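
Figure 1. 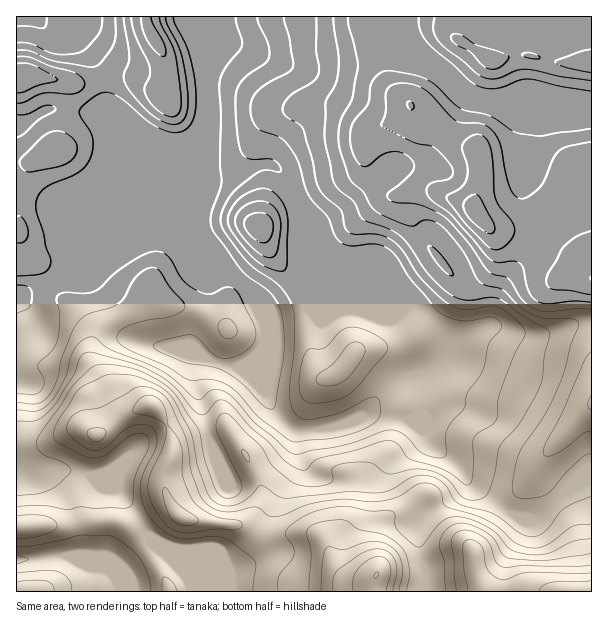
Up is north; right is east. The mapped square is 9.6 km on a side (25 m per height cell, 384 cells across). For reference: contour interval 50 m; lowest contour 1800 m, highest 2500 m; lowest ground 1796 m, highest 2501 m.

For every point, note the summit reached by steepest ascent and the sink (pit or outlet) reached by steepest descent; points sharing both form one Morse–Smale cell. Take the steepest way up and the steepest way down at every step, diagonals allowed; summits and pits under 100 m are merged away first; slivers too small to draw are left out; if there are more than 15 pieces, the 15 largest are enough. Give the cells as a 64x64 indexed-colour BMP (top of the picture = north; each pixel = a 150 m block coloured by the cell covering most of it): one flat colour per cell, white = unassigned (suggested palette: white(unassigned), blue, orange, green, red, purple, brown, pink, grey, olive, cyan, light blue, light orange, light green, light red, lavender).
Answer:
<image width="64" height="64" href="data:image/bmp;base64,Qk12CAAAAAAAAHYAAAAoAAAAQAAAAEAAAAABAAQAAAAAAAAIAAATCwAAEwsAABAAAAAAAAAA////ALR3HwAOf/8ALKAsACgn1gC9Z5QAS1aMAMJ34wB/f38AIr28AM++FwDox64AeLv/AIrfmACWmP8A1bDFAIiIiIiIgRERERERERERERERERERERERVVVVVVVVVVVViIiIiIiBERERERERERERERERERERERFVVVVVVVVVVVWIiIiIiBERERERERERERERERERERERFVVVVVVVVVVVVYiIiIgREREREREREREREREREREREREVVVVVVVVVVVVVERERERERERERERERERERERERERERERVVVVVVVVVVVVURERERERERERERERERERERERERERERFVVVVVVVVVVVVREREREREREREREREREREREREREREREVVVVVVVVVVVVVERERERERERERERERERERERERERERERVVVVVVVVVVVVUREREREREREREREREREREREREREREREVVVVVVSIlVVVRERERERERERERERERERERERERERERERFVVVVSIiJVVVERERERERERERERERERERERERERERERERFVVSIiIiJVURERERERERERERERERERERERERERERERERUiIiIiIiVREREREREREREREREREREREREREREREREREiIiIiIiIiEREREREREREREREREREREREREREREREREiIiIiIiIiIRERERERERERERERERERERERERERERERESIiIiIiIiIhEREREREREREREREREREREREREREREREiIiIiIiIiIiEREREREREREREREREREREREREREREREiIiIiIiIiIiIREREREREREREREREREREREREREREREiIiIiIiIiIiIhERERERERERERERERERERERERERERESIiIiIiIiIiIiERERERERERERERERERERERERERERERIiIiIiIiIiIiIREREREREREREREREREREREREREREREiIiIiIiIiIiIhERERERERERERERERERERERERERERESIiIiIiIiIiIiERERERERERERERERERERERERERERERIiIiIiIiIiIiIREREREREREREREREREREREREREREREiIiIiIiIiIiIhERERERERERERERERERERERERERERERIiIiIiIiIiIiERERERERERERERERERERERERERERERESIiIiIiIiIiIREREREREREREREREREREREREREREREREiIiIiIiIiIhERERERERERERERERERERERERERERERESIiIiIiIiIiERERERERERERERERERERERERERERERERIiIiIiIiIiIRERERERERERERERERERERERERERERERIiIiIiIiIiIhERERERERERERERERERERERERERERERIiIiIiIiIiIiERERERERERERERERERFEQRERERERERIiIiIiIiIiIiIRERERERERERERERERFEREEREREREiIiIiIiIiIiIiIjMRERERERERERERERFEREQRERERIiIiIiIiIiIiIiIiMzMRERERERERERERFERERBERERIiIiIiIiIiIiIiIiIzMzERERERERERERFEREREERERIiIiIiIiIiIiIiIiIjMzM0QRERERERERREREREQRERIiIiIiIiIiIiIiIiIiMzMzNEQRERERFERERERERBESIiIiIiIiIiIiIiIiIiIzMzMzRERBERFEREREREREESIiIiIiIiIiIiIiIiIiIjMzMzM0REREREREREREREQRIiIiIiIiIiIiIiIiIiIiMzMzMzNERERERERERERERBIiIiIiIiIiIiIiIiIiIiIzMzMzMzREREREREREREREIiIiIiIiIiIiIiIiIiIiIjMzMzMzM0REREREREREREQiIiIiIiIiIiIiIiIiIiIiMzMzMzMzMiREREREREREQiIiIiIiIiIiIiIiIiIiIiIzMzMzMzMzIiRERERERERCIiIiIiIiIiIiIiIiIiIiIjMzMzMzMzMyIiRERERERCIiIiIiIiIiIiIiIiIiIiIiMzMzMzMzMzMiIiIiRERCIiIiIiIiIiIiIiIiIiIiIiIzMzMzMzMzMzIiIiIiIiIiIiIiIiIiIiIiIiIiIiIiIjMzMzMzMzMzMyIiIiIiIiIiIiIiIiIiIiIiIiIiIiIiMzMzMzMzMzMzMiIiIiIiIiIiIiIiIiIiIiIiIiIiIiIzMzMzMzMzMzMzIiIiIiIiIiIiIiIiIiIiIiIiIiIiIjMzMzMzMzMzMzMyIiIiIiIiIiIiIiIiIiIiIiIiIiIiczMzMzMzMzMzMzIiIiIiIiIiIiIiIiIiIiIiIiIiIiJ3czN3dzMzMzMzMiIiIiIiIiIiIiIiIiIiIiIiIiIiInd3d3d3MzMzMzMyIiIiIiIiIiIiIiIiIiIiJmIiJmZmd3d3d3czMzMzMzIiIiIiIiIiIiIiIiIiImZmZmZmZmZ3d3d3dzMzMzMzMiIiIiIiIiIiIiIiIiImZmZmZmZmZnd3d3dzMzMzMzMyIiIiIiIiIiIiIiIiImZmZmZmZmZmd3d3d3MzMzMzMzIiIiIiIiIiIiIiIiJmZmZmZmZmZmZ3d3d3MzMzMzMzMiIiIiIiIiIiIiIiJmZmZmZmZmZmZnd3d3czMzMzMzMyIiIiIiIiIiIiIiZmZmZmZmZmZmZmd3d5MzMzMzMzMzIiIiIiIiIiIiIiJmZmZmZmZmZmZmZ3eZmZMzMzMzMzMiIiIiIiIiIiIiJmZmZmZmZmZmZmZnd5mZkzMzMzMzMyIiIiIiIiIiIiImZmZmZmZmZmZmZm"/>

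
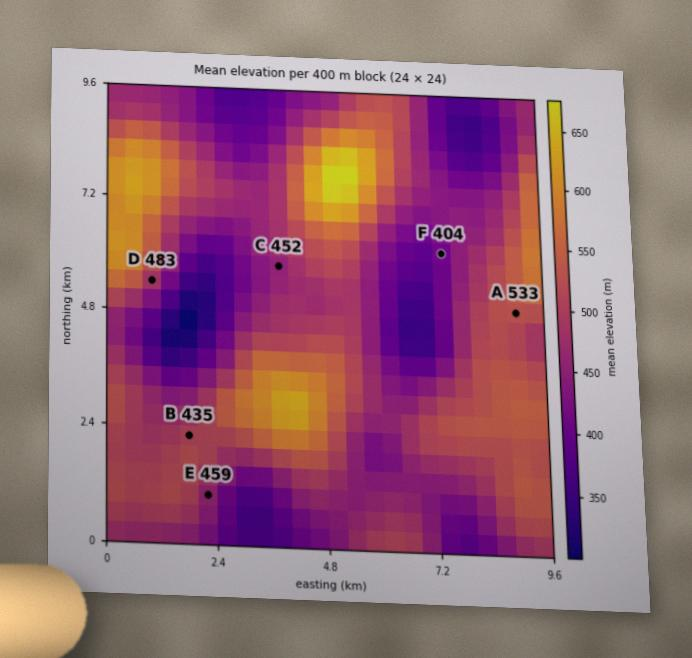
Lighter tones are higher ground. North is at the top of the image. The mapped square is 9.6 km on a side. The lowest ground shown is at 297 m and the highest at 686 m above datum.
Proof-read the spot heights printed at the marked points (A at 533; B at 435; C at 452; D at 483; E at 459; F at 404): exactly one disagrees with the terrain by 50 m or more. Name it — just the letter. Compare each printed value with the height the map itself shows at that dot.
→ B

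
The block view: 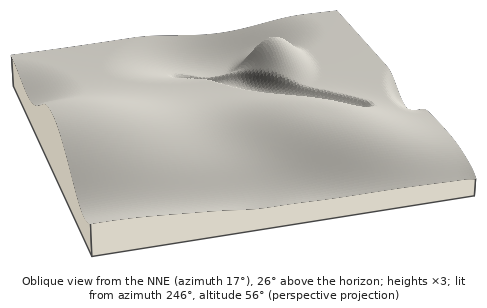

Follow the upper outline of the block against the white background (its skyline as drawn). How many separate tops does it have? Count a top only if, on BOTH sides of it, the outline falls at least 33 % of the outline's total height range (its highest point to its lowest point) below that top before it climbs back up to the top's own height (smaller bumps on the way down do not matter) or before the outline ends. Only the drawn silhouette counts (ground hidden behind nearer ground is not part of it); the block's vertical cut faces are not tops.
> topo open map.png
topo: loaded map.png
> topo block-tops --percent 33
0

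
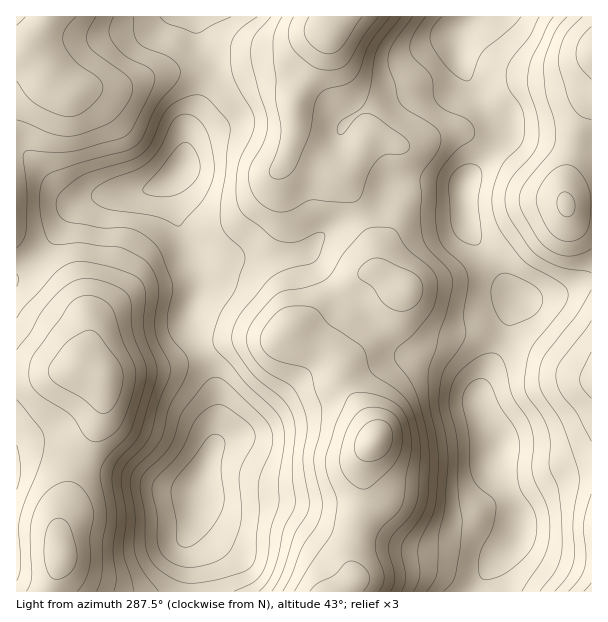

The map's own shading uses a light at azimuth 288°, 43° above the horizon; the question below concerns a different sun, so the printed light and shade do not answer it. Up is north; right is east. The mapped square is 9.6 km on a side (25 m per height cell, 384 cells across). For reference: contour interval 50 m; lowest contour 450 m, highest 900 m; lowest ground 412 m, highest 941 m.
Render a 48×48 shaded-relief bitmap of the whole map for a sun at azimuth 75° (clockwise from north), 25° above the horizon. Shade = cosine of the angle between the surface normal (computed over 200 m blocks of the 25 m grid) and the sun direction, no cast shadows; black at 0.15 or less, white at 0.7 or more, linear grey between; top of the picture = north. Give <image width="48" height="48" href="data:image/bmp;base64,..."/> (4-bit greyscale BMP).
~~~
<image width="48" height="48" href="data:image/bmp;base64,Qk32BAAAAAAAAHYAAAAoAAAAMAAAADAAAAABAAQAAAAAAIAEAAATCwAAEwsAABAAAAAAAAAAAAAAABEREQAiIiIAMzMzAERERABVVVUAZmZmAHd3dwCIiIgAmZmZAKqqqgC7u7sAzMzMAN3d3QDu7u4A////AERomru7u6qYd3UyI1d4m93cuqmHdlRDMyJHm8zMzLqYd3UxEkZnm93cu7qYdlVDMxJHnN3d3LqHd2QhEkVnm93Lu7uodlRDIgJHrN3t3cqHZlQhEkVnm83Lu7qph1QyERJXq83e3bmHZVMiI0VWiru7u6qpmFMhECNYm83u7LqHZUMyM0RFeaq7y6mamFMhESNXms3u7bqXZUMzMzM1eJq83LmamFMhESNXms3v7bqXVDNEMiI0aIq97cqql1MjMjNXis3u3LqXUzNDMhE0aJq97suphkM0MzRXib3ty6qXUzRDIREkaJq97ty5dTNERDRniKvMuqqXVERDIREkV5rN7u24ZDNFREVmd4q7u7upZVVDEBIjRpve7u24ZDNEREVmZnirzMy5dlVCESIiNq3v/uy4YyMzRFVlVWis3My5dlQyESIiRq3//tynUzMzNFVVVFit3cypdkMyESMzV63//tuWUyIjREVVRVi93cupdUMiIjRFaKzu7tqGQyIjRERFVWi93cupdTIjMzRWiazN3cp1MiIzRERFZni93cupdCIjREVomqu8zLp1MyM0RURFZ4m93cupZCEkVmZ4mqqqu6mGRDM0VURVaIrN7cuoUyEkZ3d4mqmZqqmHZUNFVUVVaJrN7cqXUyI1eIiJmZmZqqmYdlRFVVRFZ5rN3cqGQzNFeJmJmIiJqqmZh2VEVURVZ5rN3cqGVERFeJmYiHeJq6qZmHZURFVVV5q83cqGVURFeJmIh2aJu7qqmHZURFVVZ5q7zMuGZVVFeIiHdmaKvMuqmGVURFVVaJqrvMuXZlVWeHdmZmeKzMuph1VEVWZWeJqqvMqHZmZmd3ZVZ3ibzMupdkREVnd2eJmarLqGZmZmd3VFZ4mrzMuYZDM0Z5mIiJmZq7l2ZmZmd3ZVZ5q7zLqGUyI1eLqpiZmZqqh2VmVWd3dlZ4mrzLlkMiI1ecy6mZmJqphlVVVVd4dmZ4mrzKhTIiI1itzLmZmZmYdlVERWeHd2eIibzKdCIiNGm93KmZmZmIdlQzRWeHd3iYiazKdCIjNHq9y5mZmZmIdkMiNWiHd4mZiKzKdCIzRXq8uYmIiImZdkIRJWiId4mZiJvKdDNERYq6mHeHd4mqhjISNGiZiIiYeJq6dURERXmodmd3d4q6hjIjNFeZmHiIeJqqh2ZURWiWZWZ3d5vLljNEQ0aKqHeIiZqqmIdkNFeGVWZ4iKzMlkRVQjWKqXeImaqpmZhjI1Z1VWeIiazLlkVVMiSKqYeJqqqpmYdTI0VlVWeJmavLhlVVMiWKmIiaqaqpmHZCI0VlVniJmqu6mGZUMjaJmImqqaqph2VDM0VVV4iaqquqmHZUM0Z3d4q7maqphlRDM0RWZ5mqq6qqqYdURFZlZ5vLqqu5dlVEMzRHeKqqu7qqmYZUREVEV6zcuqu5ZWZUMjRHiaq6u7qZmXZUREM0aKzMu7uoZmZUIiRHeaqquqqZmHZVRDI1aKvMu7uodmZkIiRGZ5qru6qpmHdmVCI1aJq7zLuph3dkMjRA=="/>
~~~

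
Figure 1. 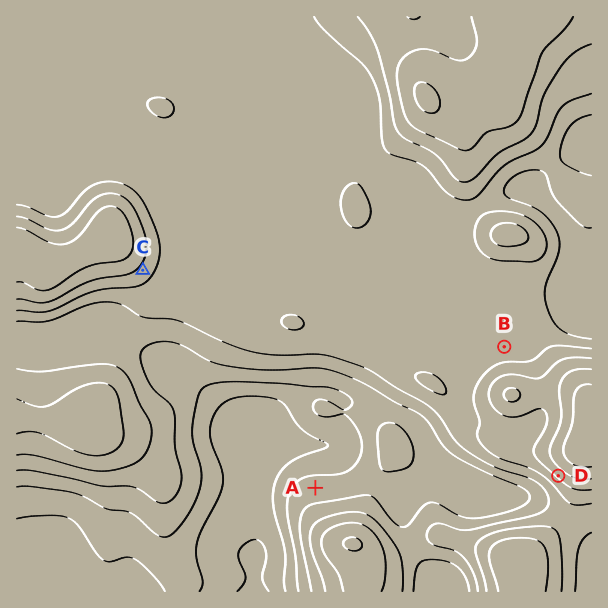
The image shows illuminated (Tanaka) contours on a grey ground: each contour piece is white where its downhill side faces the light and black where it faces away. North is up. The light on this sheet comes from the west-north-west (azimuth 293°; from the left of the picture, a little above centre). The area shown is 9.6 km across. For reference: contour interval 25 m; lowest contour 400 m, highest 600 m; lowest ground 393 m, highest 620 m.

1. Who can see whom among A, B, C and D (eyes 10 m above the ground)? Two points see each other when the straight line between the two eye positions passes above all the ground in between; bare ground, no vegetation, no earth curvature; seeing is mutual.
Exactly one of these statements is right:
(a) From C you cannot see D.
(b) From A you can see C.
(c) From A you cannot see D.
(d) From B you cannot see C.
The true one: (b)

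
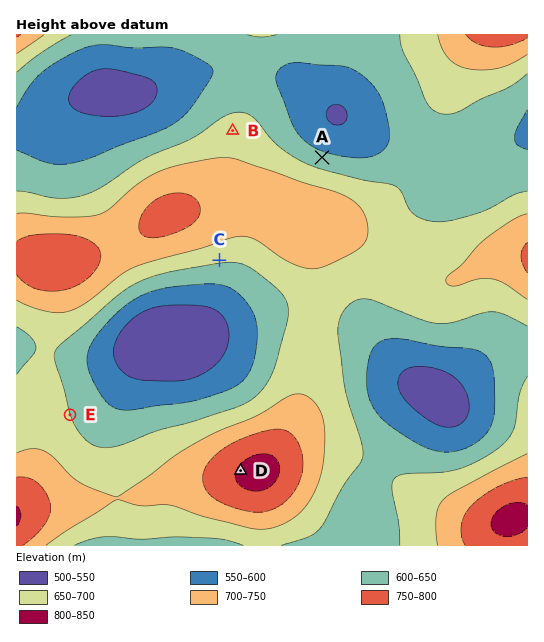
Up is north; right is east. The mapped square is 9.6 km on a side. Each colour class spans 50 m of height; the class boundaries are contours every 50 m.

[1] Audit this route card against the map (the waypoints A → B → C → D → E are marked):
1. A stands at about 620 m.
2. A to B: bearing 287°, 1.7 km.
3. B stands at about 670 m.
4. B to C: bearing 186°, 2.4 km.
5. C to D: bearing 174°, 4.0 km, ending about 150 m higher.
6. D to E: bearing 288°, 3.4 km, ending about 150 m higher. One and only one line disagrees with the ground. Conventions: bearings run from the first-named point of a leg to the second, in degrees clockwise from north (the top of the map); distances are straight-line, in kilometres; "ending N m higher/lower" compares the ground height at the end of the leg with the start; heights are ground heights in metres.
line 6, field sense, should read lower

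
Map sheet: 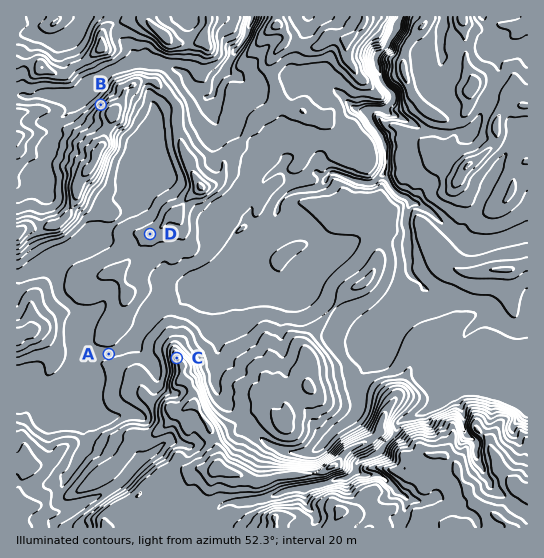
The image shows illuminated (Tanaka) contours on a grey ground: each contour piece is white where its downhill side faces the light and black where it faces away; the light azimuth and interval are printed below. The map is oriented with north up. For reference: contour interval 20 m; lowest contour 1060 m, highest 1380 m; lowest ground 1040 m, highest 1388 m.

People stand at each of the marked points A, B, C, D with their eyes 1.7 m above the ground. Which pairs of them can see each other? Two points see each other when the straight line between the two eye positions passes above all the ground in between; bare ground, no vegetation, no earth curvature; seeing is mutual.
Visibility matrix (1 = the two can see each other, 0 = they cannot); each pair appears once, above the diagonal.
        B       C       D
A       0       1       0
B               0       0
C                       1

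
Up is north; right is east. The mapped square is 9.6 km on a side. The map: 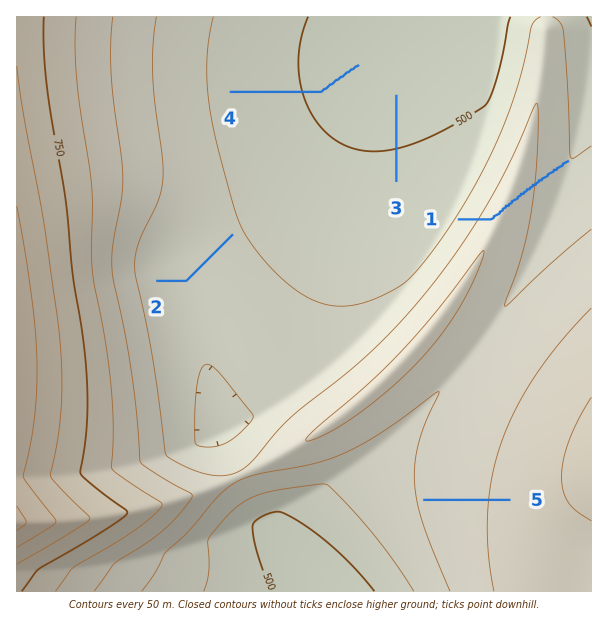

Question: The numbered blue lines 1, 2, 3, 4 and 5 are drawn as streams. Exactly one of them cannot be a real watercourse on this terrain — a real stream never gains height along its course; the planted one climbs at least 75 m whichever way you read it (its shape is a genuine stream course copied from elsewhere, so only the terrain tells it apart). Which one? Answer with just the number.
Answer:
1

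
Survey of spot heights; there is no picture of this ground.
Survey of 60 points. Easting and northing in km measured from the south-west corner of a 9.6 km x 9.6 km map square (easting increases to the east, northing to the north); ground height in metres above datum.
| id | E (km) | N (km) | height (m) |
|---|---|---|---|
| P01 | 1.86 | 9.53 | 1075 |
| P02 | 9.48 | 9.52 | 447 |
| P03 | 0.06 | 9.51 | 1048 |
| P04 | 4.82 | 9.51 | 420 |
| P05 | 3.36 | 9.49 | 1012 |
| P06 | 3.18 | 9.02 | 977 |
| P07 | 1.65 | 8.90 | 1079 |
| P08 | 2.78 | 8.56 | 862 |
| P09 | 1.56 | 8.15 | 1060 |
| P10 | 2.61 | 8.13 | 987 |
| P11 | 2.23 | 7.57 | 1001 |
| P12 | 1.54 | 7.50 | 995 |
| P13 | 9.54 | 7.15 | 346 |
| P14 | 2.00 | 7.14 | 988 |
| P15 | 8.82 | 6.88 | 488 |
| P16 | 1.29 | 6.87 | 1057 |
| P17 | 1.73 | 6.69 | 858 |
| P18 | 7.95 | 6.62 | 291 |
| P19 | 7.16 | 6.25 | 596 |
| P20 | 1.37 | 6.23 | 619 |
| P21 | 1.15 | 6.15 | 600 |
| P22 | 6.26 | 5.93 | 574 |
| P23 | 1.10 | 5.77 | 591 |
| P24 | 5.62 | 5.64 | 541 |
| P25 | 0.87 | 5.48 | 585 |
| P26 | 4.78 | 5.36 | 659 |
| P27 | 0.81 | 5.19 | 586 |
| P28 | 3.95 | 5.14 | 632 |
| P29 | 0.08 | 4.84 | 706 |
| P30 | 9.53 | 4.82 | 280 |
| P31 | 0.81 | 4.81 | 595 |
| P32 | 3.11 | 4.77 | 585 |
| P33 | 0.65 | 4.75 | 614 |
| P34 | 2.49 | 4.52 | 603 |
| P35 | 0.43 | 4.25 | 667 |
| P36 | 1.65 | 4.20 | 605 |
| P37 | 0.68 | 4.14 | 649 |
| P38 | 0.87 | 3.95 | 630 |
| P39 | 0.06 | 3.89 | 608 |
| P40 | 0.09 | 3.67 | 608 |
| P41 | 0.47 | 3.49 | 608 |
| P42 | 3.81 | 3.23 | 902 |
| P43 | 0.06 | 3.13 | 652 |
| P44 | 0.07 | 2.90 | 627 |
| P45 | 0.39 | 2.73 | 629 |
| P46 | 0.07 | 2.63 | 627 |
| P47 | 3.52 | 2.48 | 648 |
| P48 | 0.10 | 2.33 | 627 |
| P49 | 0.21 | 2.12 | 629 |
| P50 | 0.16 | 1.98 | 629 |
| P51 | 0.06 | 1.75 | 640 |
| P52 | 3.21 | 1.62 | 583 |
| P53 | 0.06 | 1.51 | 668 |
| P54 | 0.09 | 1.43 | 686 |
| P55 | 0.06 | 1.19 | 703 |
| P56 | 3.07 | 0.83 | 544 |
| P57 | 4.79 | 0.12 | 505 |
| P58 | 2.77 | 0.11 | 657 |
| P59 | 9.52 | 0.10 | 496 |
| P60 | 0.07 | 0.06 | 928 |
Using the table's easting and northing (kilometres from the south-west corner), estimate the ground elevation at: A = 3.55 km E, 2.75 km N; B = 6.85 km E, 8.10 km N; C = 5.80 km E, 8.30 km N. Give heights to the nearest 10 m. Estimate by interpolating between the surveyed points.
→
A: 730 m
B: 400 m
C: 370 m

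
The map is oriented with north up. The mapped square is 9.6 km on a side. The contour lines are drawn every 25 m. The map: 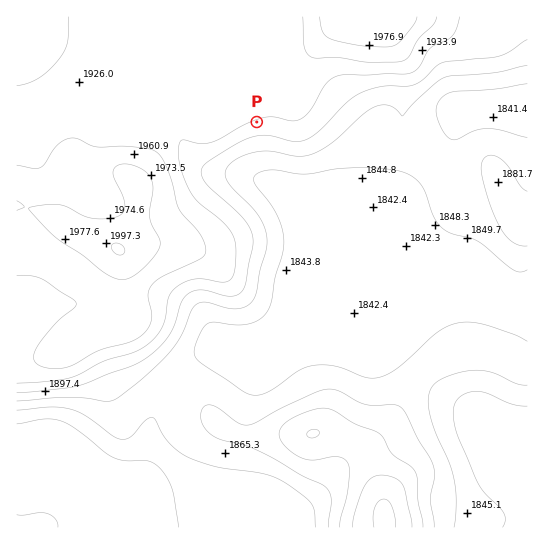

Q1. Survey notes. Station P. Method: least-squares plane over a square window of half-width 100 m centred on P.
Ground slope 4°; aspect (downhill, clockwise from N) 164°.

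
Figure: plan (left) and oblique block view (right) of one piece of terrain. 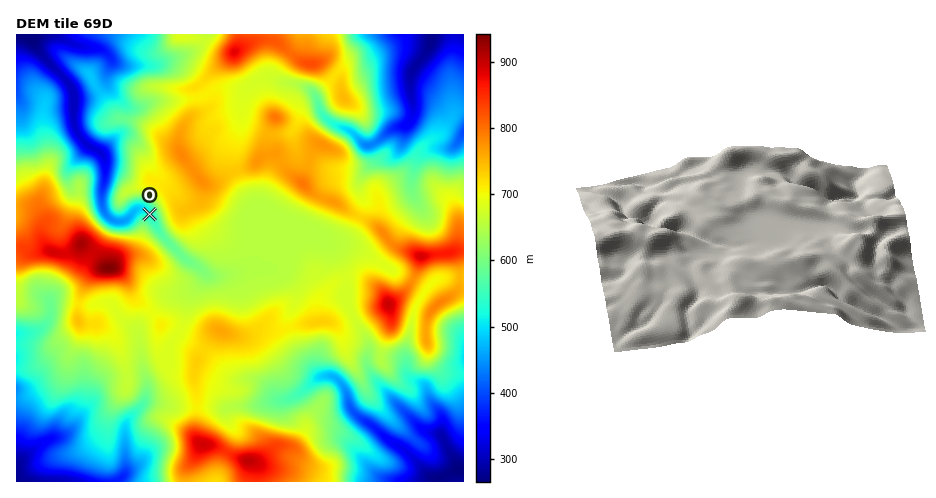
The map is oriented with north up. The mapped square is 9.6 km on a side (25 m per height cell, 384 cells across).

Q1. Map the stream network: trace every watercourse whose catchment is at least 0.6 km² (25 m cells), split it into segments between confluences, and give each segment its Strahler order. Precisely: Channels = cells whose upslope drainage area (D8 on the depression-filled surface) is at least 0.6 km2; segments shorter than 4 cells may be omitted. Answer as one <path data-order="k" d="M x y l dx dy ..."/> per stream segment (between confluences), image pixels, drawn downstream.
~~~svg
<path data-order="2" d="M442 478l11-7 7-1"/><path data-order="2" d="M123 477l-7 4-99 0"/><path data-order="3" d="M460 470l3 1"/><path data-order="2" d="M19 465l-2 7 0 9"/><path data-order="1" d="M139 465l-2 2-5 2-3 2-6 6"/><path data-order="1" d="M344 442l37 36 8 1 1 1 34 0 1-1 16 0 1-1"/><path data-order="2" d="M52 438l-14 8-19 19"/><path data-order="2" d="M442 437l6 13 7 10 3 9 2 1"/><path data-order="1" d="M61 417l-4 5 0 8-1 4-4 4"/><path data-order="1" d="M229 408l1-1 27 0 10-5 16-1 1-1"/><path data-order="1" d="M88 406l-12 17-13 13-11 2"/><path data-order="2" d="M284 400l3 0 10-5 9-7 8-8 5-2 3-2 10 0"/><path data-order="2" d="M146 394l0 3-3 7-16 16-1 3 0 5-1 1 0 44-2 4"/><path data-order="1" d="M251 379l6 1 19 19 2 1 6 0"/><path data-order="2" d="M332 376l3 2 8 8 3 3 2 7 0 5 3 8 11 11 12 7 15 14 16 9 27 28 10 0"/><path data-order="1" d="M323 375l7 0 2 1"/><path data-order="1" d="M166 366l-18 17-1 10-1 1"/><path data-order="1" d="M463 340l0 18"/><path data-order="1" d="M351 311l0 2 3 3 3 8 10 14 1 3 0 26 7 12 10 10 6 8 33 33 7 2 6 0 5 5"/><path data-order="1" d="M112 305l5 7 22 22 0 11 1 1 1 18 5 14 0 16"/><path data-order="2" d="M50 303l0 13-2 4-10 11-4 1-17 0 0 1"/><path data-order="1" d="M182 292l7-2 14-14 0-5"/><path data-order="1" d="M202 284l2-3 0-8-1-2"/><path data-order="1" d="M432 283l-5 5-8 11-6 14-3 23-1 1-2 9-1 1 0 26 8 8 7 2 5 5 5 13 8 9 2 5 0 20 1 2"/><path data-order="2" d="M208 275l-6-5"/><path data-order="3" d="M202 270l-5-4-11-6-24-24-3-4-6-13-8-9-8 0-3 1-3 4-7 6-9 0-10-7-3-10 0-13 1-1 1-11 1-1 0-17-2-6-2-3"/><path data-order="2" d="M243 270l-7 3-11 1-1 1-16 0"/><path data-order="1" d="M277 270l-7 0-1-1-24 0-2 1"/><path data-order="1" d="M385 266l-27-19-24 0-7-4-7-5-13-5-9 0-3 2-8 3-3 2-13 1-7 2"/><path data-order="2" d="M264 243l-5 11-16 16"/><path data-order="2" d="M263 238l0 4 1 1"/><path data-order="1" d="M259 225l0 9 4 4"/><path data-order="1" d="M263 224l0 14"/><path data-order="1" d="M420 208l-8-16 0-17 1-2 0-4 3-7 11-12 4 0 1-1 17 0 10-8"/><path data-order="1" d="M70 199l0-13-2-4 0-12 20-20-1-6"/><path data-order="1" d="M361 179l2-4 15-16 0-3-4-5 0-7 1-1"/><path data-order="1" d="M150 163l-3-2-3-9-17-16-8 0-16 16-2 0"/><path data-order="3" d="M101 152l-14-8"/><path data-order="3" d="M87 144l-6-6-6-10-1-13-3-5 0-17-3-9-5-7-23-24-6-9 0-2-7-7"/><path data-order="1" d="M456 144l3-3"/><path data-order="2" d="M375 143l16-14 7-2 5 0 7-6"/><path data-order="2" d="M459 141l4-7 0-3"/><path data-order="1" d="M238 131l1-1 2-18 1-2 1-11 3-8 7-7"/><path data-order="1" d="M294 128l3-2 2-6 0-13 9-9 7 0 1 1"/><path data-order="1" d="M24 127l0-5-2-1 0-14-5-9 0-63"/><path data-order="1" d="M406 126l4-5"/><path data-order="2" d="M410 121l2-4 0-3 1-1 0-10-2-7 0-22 2-6 11-11 4-7 3-7 0-8"/><path data-order="1" d="M151 102l-10 5-12 0-21-21 0-15 3-6 0-7"/><path data-order="2" d="M316 99l3 4 0 4 3 7 10 9 17 7 16 15 5 0 5-2"/><path data-order="2" d="M253 84l7-5 14 0 5 2 6 0 1 1 11 2 7 2 5 3 6 6 1 4"/><path data-order="1" d="M168 60l-2 0-8 5-39 0-8-7"/><path data-order="2" d="M111 58l-8-8-23-4-24-10-17 0-4 1-3-2-5 0"/><path data-order="3" d="M27 35l-10 0"/><path data-order="1" d="M369 35l62 0"/>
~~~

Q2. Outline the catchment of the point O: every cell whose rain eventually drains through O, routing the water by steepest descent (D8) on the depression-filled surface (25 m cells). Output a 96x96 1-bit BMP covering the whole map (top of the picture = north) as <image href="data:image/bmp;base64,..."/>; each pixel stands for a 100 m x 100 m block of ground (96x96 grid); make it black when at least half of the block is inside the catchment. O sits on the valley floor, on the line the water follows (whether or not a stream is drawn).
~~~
<image width="96" height="96" href="data:image/bmp;base64,Qk2+BAAAAAAAAD4AAAAoAAAAYAAAAGAAAAABAAEAAAAAAIAEAAATCwAAEwsAAAIAAAAAAAAA////AAAAAAAAAAAAAAAAAAAAAAAAAAAAAAAAAAAAAAAAAAAAAAAAAAAAAAAAAAAAAAAAAAAAAAAAAAAAAAAAAAAAAAAAAAAAAAAAAAAAAAAAAAAAAAAAAAAAAAAAAAAAAAAAAAAAAAAAAAAAAAAAAAAAAAAAAAAAAAAAAAAAAAAAAAAAAAAAAAAAAAAAAAAAAAAAAAAAAAAAAAAAAAAAAAAAAAAAAAAAAAAAAAAAAAAAAAAAAAAAAAAAAAAAAAAAAAAAAAAAAAAAAAAAAAAAAAAAAAAAAAAAAAAAAAAAAAAAAAAAAAAAAAAAAAAAAAAAAAAAAAAAAAAAAAAAAAAAAAAAAAAAAAAAAAAAAAAAAAAAAAAAAAAAAAAAAAAAAAAAAAAAAAAAAAAAAAAAAAAAAAAAAAAAAAAAAAAAAAAAAAAAAAAAAAAAAAAAAAAAAAAAAAAAAAAAAAAAAAAAAAAAAAAAAAAAAAAAAAAAAAAAAAAAAAAAAAAAAAAAAAAAAAAAB4OAAAAAAAAAAAAAH8/gAAAAAAAAAAAA////8AAAAAAAAAAB/////4AAAAAAAAAD/////4AAAAAAAAAH/////4AAAAAAAAAP/////4AAAAAAAAAf/////4AAgAAAAAA//////4ABwAAAAAB//////8AD4AAAAAD//////+AH8AAAAAD///////AP+AAAAAH///////wf+AAAAAP//////////AAAAAf//////////AAAAAf//////////AAAAAP//////////AAAAAH//////////AAAAAB/////////8AAAAAA/////////gAAAAAAf////////AAAAAAAf///////+AAAAAAAf///////+AAAAAAAf///////8AAAAAAAP///////wAAAAAAAP///////AAAAAAAAAP/////8AAAAAAAAAB/////4AAAAAAAAAAf////gAAAAAAAAAAP///+AAAAAAAAAAAP///wAAAAAAAAAAAP///gAAAAAAAAAAAP///AAAAAAAAAAAAA//+AAAAAAAAAAAAAf/4AAAAAAAAAAAAAH/wAAAAAAAAAAAAAA/gAAAAAAAAAAAAAAfgAAAAAAAAAAAAAAPAAAAAAAAAAAAAAAAAAAAAAAAAAAAAAAAAAAAAAAAAAAAAAAAAAAAAAAAAAAAAAAAAAAAAAAAAAAAAAAAAAAAAAAAAAAAAAAAAAAAAAAAAAAAAAAAAAAAAAAAAAAAAAAAAAAAAAAAAAAAAAAAAAAAAAAAAAAAAAAAAAAAAAAAAAAAAAAAAAAAAAAAAAAAAAAAAAAAAAAAAAAAAAAAAAAAAAAAAAAAAAAAAAAAAAAAAAAAAAAAAAAAAAAAAAAAAAAAAAAAAAAAAAAAAAAAAAAAAAAAAAAAAAAAAAAAAAAAAAAAAAAAAAAAAAAAAAAAAAAAAAAAAAAAAAAAAAAAAAAAAAAAAAAAAAAAAAAAAAAAAAAAAAAAAAAAAAAAAAAAAAAAAAAAAAAAAAAAAAAAAAAAAAAAAAAAAAAAAAAAAAA="/>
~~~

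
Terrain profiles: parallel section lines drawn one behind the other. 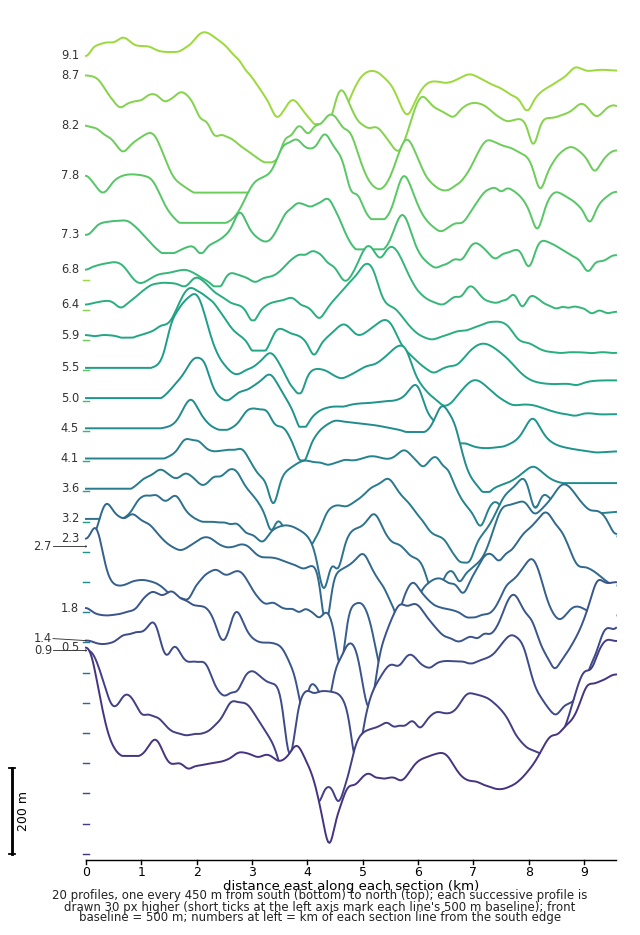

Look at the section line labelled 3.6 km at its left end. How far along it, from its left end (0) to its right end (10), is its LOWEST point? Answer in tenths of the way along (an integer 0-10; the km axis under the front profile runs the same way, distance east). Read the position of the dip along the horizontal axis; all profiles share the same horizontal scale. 7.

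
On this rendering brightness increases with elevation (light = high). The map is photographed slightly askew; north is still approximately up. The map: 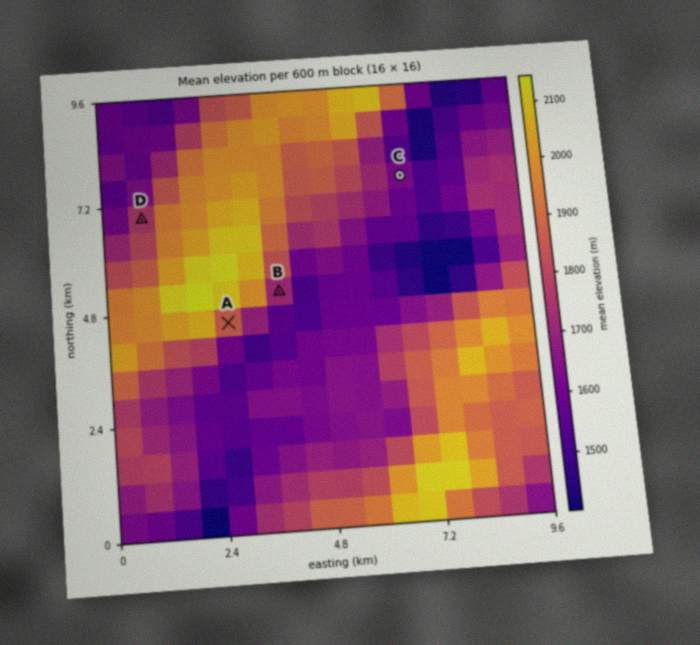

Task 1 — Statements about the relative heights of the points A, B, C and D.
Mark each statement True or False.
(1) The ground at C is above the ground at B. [False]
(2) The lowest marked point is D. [False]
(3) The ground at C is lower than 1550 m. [False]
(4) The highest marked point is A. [True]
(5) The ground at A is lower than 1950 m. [True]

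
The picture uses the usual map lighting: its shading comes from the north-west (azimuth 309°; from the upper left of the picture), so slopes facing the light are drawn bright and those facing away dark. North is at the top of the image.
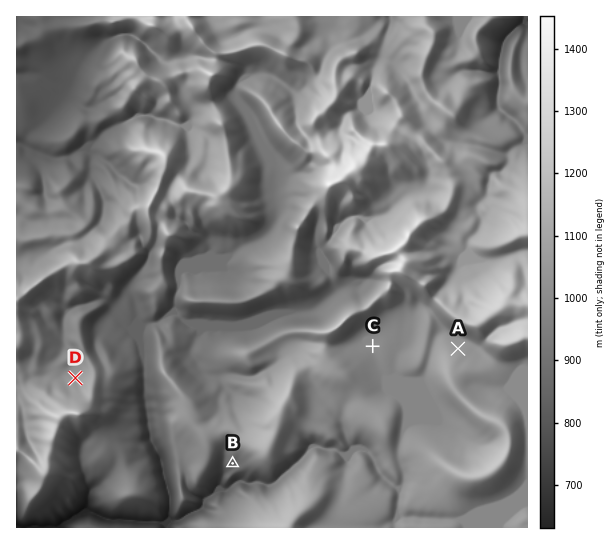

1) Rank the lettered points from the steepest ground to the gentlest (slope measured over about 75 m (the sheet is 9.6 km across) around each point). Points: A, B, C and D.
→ B D A C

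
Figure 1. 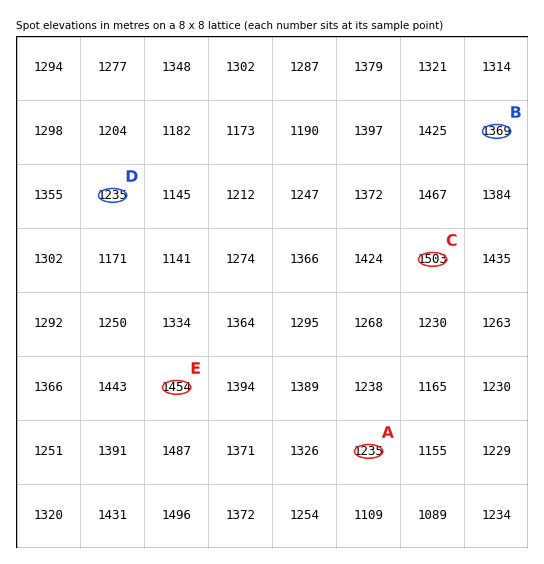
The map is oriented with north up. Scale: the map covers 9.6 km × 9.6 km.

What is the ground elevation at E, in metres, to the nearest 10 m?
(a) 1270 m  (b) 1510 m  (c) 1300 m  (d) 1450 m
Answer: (d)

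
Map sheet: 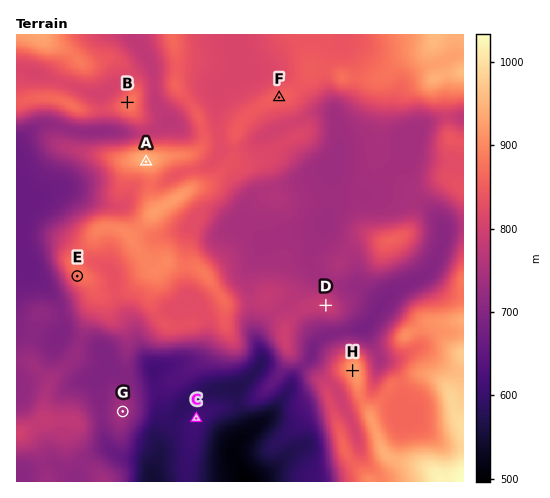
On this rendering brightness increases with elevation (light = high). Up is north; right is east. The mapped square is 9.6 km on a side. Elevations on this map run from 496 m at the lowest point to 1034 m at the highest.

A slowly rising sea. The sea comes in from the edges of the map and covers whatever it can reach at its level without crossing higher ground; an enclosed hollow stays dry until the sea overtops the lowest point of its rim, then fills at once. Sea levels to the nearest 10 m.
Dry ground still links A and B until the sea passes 780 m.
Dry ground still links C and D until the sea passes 590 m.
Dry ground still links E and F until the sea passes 830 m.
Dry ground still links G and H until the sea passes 700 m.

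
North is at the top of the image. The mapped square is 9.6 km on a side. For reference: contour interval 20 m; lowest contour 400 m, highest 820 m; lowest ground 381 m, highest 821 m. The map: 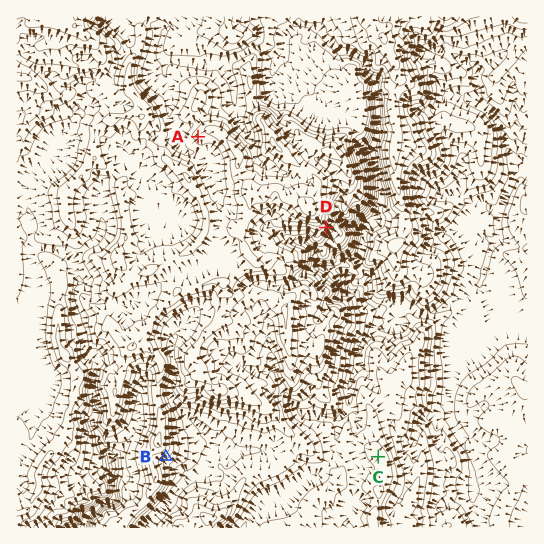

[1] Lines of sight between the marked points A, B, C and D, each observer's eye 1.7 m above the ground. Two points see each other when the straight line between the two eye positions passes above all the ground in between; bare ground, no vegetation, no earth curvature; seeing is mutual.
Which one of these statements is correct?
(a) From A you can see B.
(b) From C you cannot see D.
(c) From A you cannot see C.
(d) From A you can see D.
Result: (c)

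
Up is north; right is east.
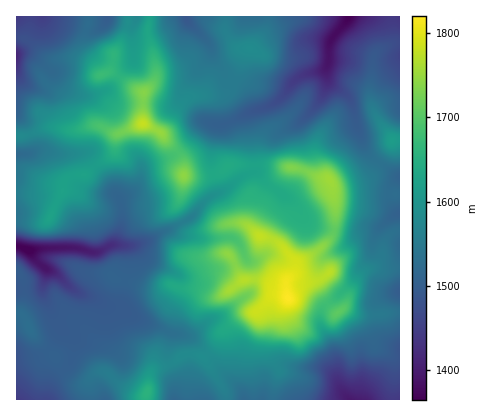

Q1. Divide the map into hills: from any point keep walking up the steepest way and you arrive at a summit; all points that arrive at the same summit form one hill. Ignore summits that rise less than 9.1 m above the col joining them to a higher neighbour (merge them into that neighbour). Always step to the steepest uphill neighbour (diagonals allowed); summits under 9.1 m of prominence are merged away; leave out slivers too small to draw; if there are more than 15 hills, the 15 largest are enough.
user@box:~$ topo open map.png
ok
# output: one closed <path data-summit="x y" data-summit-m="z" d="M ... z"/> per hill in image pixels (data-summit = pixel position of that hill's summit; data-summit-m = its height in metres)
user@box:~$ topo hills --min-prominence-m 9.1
<path data-summit="288 298" data-summit-m="1820" d="M256 172l-14 4-18 15-14 6-22 23-26 12-14 9-12 4-24 0-14 7-20-4-34 0-14 3-14-5 0 42 24-1 4-5 4-13 8 4 20 18 94 41 1 6-4 16 9 22 0 24 172 0-8-12-3-26-6-18-10-18-1-12 3-6 25-22 11-12 12-18 2-14 5-12-32 4-32-8-10-8-4-8-8-9-22-14z"/><path data-summit="142 124" data-summit-m="1781" d="M186 16l-50 0-5 14 2 32-25 28-14 5-14 0-12-5-9-8-6-10-19-15-6-3-10 0-2 60 9 10 5 10 2 8 0 8-2 2 18-1 10 3 28 0 22 26 12 20 16-12 6-20 4-3 26-9 18-16 12-16 10-1 8 1-4 4-5 28 6 36 7-1 18-15 12-4 2-4-1-16-7-36 8-6-9-18-7-7-14-9-12-18-5-14-20-20z"/><path data-summit="330 180" data-summit-m="1755" d="M326 68l-28 10-22 24-27 12-1 4 7 34 1 16-2 4 16 15 22 14 8 9 4 8 10 8 32 8 30-4 16-13 8-3-7-6-4-10 1-10 10-12-28-18-5-6-10-24-5-26-8-10-15-10z"/><path data-summit="146 392" data-summit-m="1658" d="M48 269l-5 15 0 10 16 32 13 10 2 14-5 16-16 14-6 20 127 0 2-24-9-22 4-20-37-17-14-8-12-3-32-15-20-18z"/><path data-summit="50 216" data-summit-m="1627" d="M48 151l-32 3 0 92 14 5 14-3 34 0 20 4 16-8 7-16 1-20-2-8-12-20-24-27-26 1z"/><path data-summit="250 48" data-summit-m="1584" d="M348 16l-162 2 3 6 20 20 5 14 12 18 14 9 7 7 6 14 5 4 18-8 22-24 10-5 14-2 5-5 4-26 14-16z"/><path data-summit="338 312" data-summit-m="1707" d="M400 214l-8 3-14 13-5 12-2 14-12 18-11 12-25 22-3 6 1 12 10 18 6 18 3 26 10 12 50 0 0-52-12-5-6-5-5-22 1-14 8-6 14-4z"/><path data-summit="392 140" data-summit-m="1617" d="M400 16l-50 0-19 24-2 20-3 8 3 14 15 10 8 10 5 26 10 24 5 6 26 18z"/><path data-summit="184 176" data-summit-m="1743" d="M212 123l-10 1-12 16-18 16-24 8-6 4-6 20-16 12 2 22-5 18-3 5 16 1 20-6 12-8 28-14 14-17 13-9-6-36 5-28 4-4z"/><path data-summit="102 74" data-summit-m="1675" d="M108 16l-3 8-11 7-32-7-16-8-30 0 0 38 12 0 6 3 19 15 11 16 10 5 20 2 14-5 25-28-1-36-20-5z"/><path data-summit="30 328" data-summit-m="1530" d="M42 284l-2 3-24 1 0 112 30 0 7-20 16-14 4-12 1-14-4-6-11-8-15-30z"/>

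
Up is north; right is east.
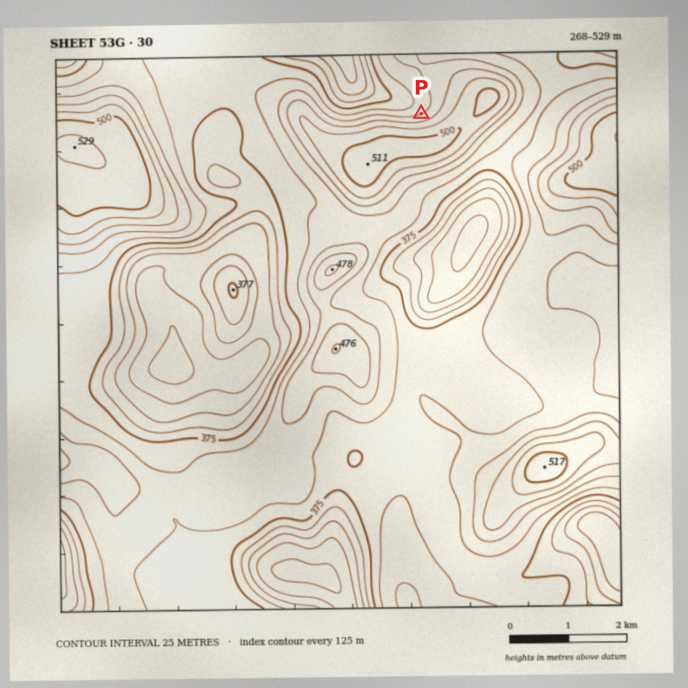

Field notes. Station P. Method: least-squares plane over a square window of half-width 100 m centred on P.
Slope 9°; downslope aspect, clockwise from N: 335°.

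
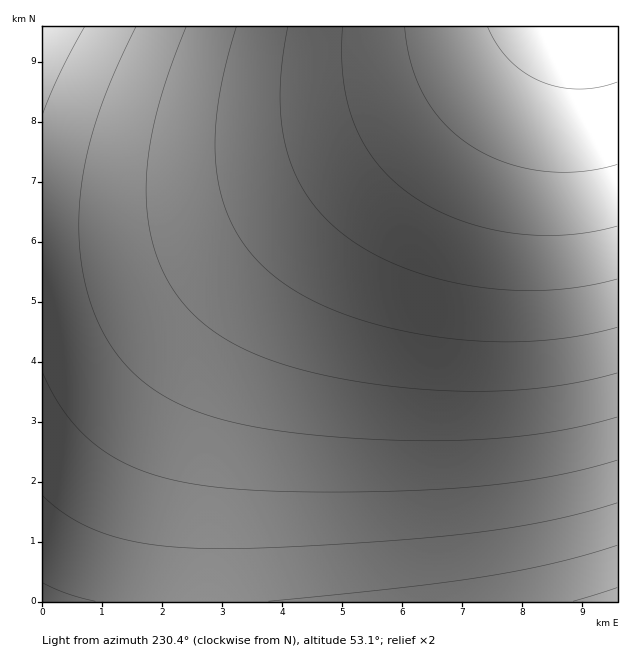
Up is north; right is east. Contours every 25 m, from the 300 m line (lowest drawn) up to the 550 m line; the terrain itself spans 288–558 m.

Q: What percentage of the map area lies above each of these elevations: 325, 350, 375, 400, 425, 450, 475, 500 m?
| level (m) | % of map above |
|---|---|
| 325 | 92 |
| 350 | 85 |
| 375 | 76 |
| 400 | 65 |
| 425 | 52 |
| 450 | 38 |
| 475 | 22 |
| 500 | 12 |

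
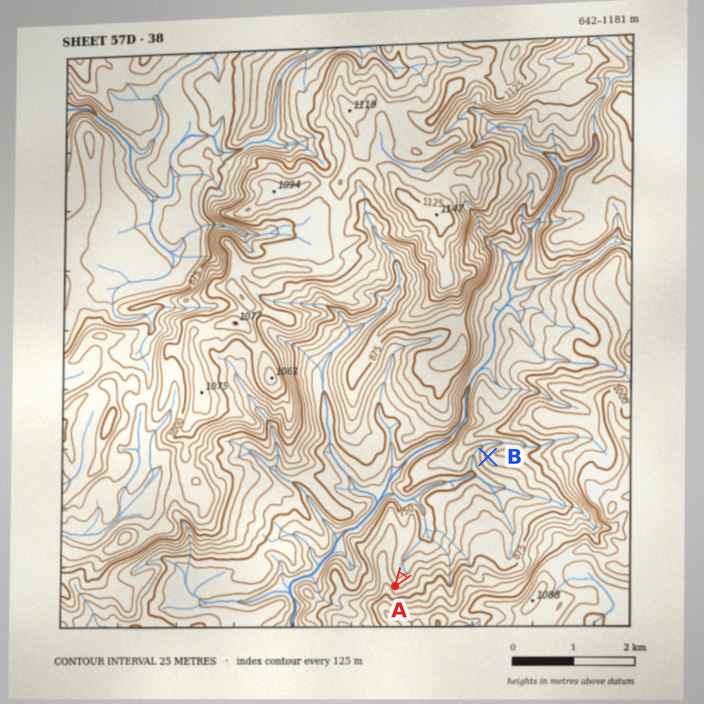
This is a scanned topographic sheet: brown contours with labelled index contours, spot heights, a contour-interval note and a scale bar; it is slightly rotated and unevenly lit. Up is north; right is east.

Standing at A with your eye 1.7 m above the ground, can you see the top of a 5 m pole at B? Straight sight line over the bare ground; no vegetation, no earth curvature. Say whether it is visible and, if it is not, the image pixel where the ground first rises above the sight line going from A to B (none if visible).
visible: true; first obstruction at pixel None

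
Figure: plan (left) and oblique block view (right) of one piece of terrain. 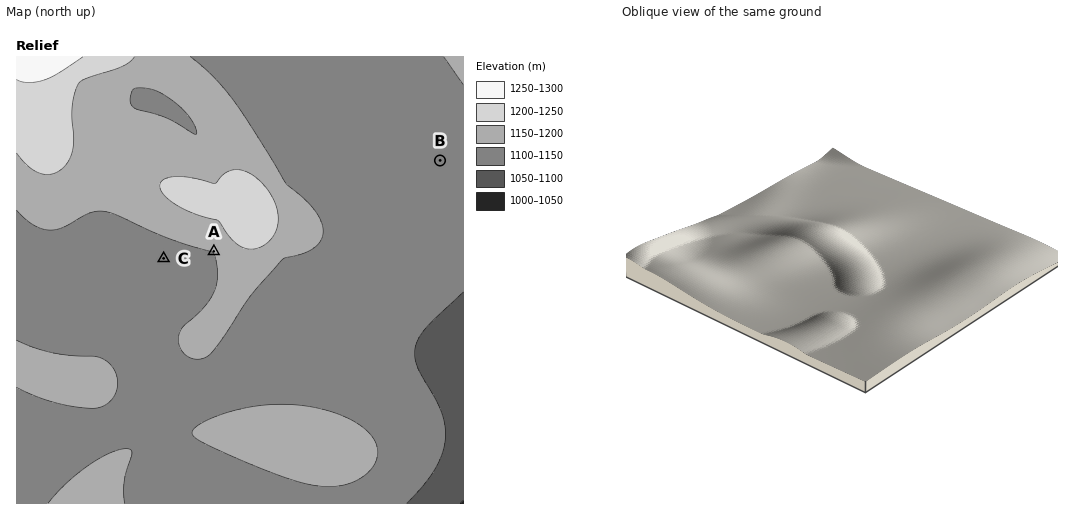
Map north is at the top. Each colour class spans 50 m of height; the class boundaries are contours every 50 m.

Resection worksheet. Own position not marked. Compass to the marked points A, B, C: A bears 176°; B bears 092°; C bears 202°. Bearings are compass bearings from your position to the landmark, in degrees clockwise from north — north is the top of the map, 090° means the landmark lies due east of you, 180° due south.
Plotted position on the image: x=207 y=152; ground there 1160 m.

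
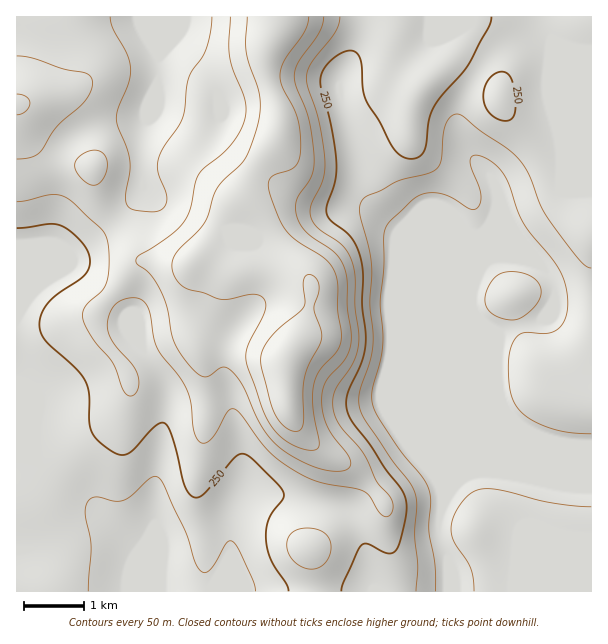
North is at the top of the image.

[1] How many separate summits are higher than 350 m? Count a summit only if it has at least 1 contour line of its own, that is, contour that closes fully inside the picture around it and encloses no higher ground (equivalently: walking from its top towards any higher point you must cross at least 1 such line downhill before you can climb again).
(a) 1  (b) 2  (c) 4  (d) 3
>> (b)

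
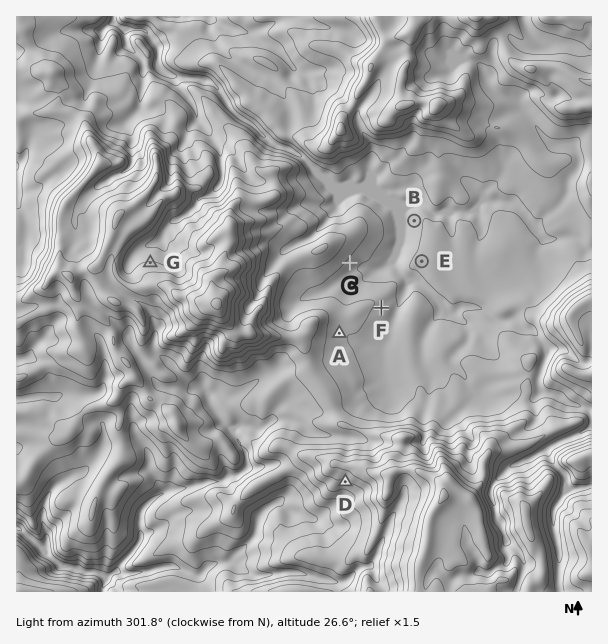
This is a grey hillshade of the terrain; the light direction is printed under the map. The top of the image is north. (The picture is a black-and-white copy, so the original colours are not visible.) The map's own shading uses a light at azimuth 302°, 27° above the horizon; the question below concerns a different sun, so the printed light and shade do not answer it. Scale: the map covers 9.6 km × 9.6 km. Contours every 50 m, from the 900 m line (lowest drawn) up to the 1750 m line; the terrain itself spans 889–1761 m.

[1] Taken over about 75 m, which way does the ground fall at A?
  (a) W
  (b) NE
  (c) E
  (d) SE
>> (c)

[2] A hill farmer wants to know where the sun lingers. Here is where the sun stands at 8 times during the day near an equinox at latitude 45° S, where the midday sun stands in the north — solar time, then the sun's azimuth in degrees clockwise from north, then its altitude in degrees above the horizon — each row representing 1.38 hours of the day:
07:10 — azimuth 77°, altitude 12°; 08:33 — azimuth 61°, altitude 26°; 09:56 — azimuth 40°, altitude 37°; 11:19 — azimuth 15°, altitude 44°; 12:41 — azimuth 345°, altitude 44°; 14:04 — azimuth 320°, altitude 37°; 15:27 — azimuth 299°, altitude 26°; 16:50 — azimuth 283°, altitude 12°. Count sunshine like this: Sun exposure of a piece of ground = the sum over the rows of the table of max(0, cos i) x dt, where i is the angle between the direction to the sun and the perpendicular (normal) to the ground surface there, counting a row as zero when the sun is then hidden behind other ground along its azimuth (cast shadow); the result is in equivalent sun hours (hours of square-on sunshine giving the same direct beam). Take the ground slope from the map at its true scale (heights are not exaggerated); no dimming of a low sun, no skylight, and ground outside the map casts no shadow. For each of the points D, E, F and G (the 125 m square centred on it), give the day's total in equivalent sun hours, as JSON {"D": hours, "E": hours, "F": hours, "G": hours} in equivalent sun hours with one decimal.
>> {"D": 3.4, "E": 5.4, "F": 5.3, "G": 6.6}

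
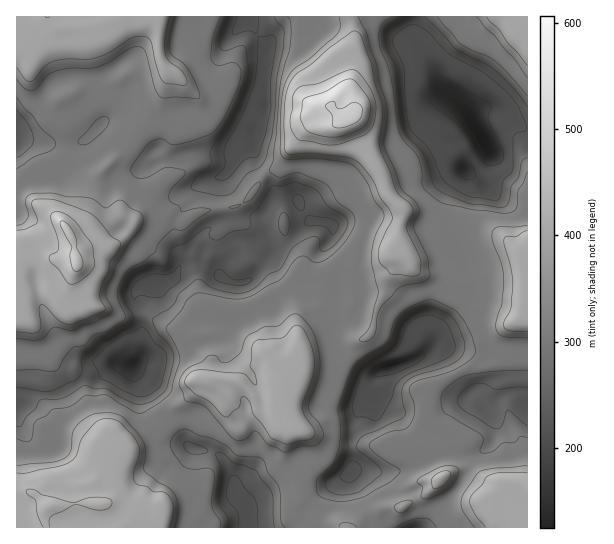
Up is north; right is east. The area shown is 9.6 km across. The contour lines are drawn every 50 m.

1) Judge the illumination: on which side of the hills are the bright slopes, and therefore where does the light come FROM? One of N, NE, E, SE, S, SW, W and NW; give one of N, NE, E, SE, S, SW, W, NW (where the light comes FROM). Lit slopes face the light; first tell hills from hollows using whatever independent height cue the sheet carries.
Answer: NW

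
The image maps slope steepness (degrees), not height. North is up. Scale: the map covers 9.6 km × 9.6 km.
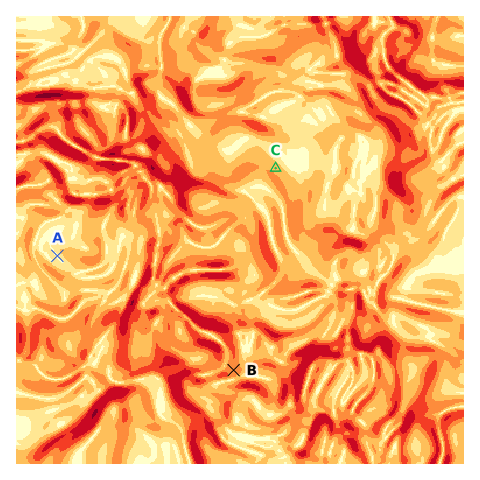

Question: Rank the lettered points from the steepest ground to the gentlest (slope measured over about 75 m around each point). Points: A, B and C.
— B C A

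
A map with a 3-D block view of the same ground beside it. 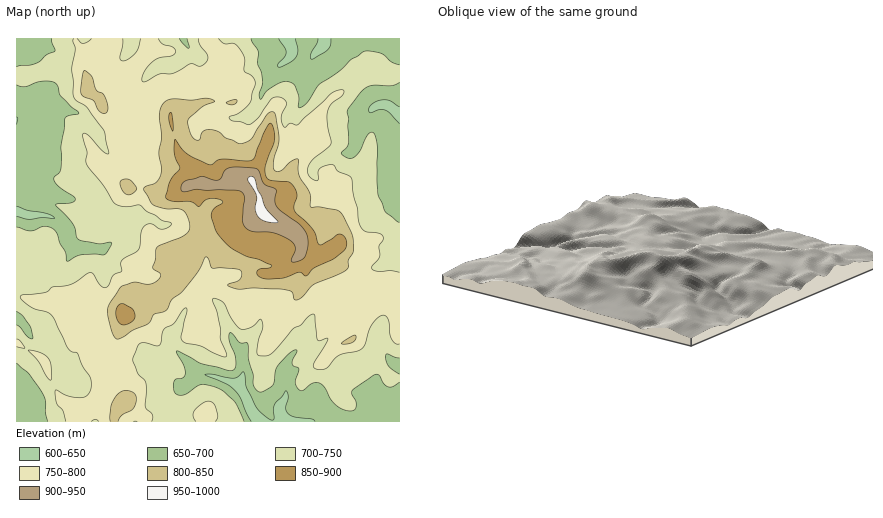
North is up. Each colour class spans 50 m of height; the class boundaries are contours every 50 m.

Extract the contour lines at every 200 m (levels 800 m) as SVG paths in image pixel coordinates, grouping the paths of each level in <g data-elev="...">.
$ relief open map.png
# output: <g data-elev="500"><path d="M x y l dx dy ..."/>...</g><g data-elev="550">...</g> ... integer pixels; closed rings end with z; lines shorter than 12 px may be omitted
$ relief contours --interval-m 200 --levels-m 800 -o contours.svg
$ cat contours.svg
<g data-elev="800"><path d="M118 422l4-6 10-6 3-4 1-8-4-6-8-1-8 5-5 10-1 16"/><path d="M341 344l5 0 6-2 4-2 0-4-4 0z"/><path d="M116 338l4 0 12-8 15-6 3-2 4-8 12-4 6-10 10-9 14-17 10-17 2 1 4 10 20 1 9 1 1 4-2 5-2 2-10 3 1 2 11 3 14-1 30 2 8 2 4 8 6-2 12-14 26-10 8-6 0-8 5-8 0-13-2-7-9-19-6-3-26-3 0-13-11-18-1-17-8 3-10 9-4 0-2-1 0-10 5-22-3-22-2-4-4 0-4 3-16 25-10 4-14-6-6-6-8-2-8 1-6 9-4-1-2-3-4-12 0-4 14-13 13-5-3-2-6-2-14 2-20-1-6 2-4 3-3 12 2 20-2 18 2 12 0 8-5 8-11 4-1 4 7 12 3 4 12 3 12 0 6 2 5 9 1 8-2 4-6 4-22 9-4 3-1 12-2 8 8 6-4 6-9 4-16-2-10 4-2 2-10 16-3 6 4 20z"/><path d="M127 194l5 0 5-6-6-8-5-1-5 1-1 4 2 6z"/><path d="M103 114l3-1 2-3-2-12-4-5-6-3-4-14-8-6-2 12-1 12 13 7 4 9z"/><path d="M229 104l5 0 3-4-3 0-8 2z"/></g>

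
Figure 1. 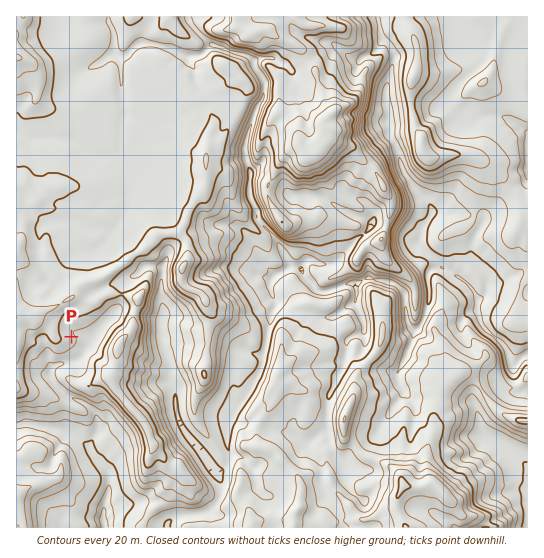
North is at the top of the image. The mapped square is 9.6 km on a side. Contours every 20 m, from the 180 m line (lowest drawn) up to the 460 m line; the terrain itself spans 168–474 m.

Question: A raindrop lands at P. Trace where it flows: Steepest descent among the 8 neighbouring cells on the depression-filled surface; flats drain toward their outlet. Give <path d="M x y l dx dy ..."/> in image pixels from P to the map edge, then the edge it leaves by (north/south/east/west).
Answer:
<path d="M71 337l3-3 5 0 8 7 2 0-4 6 0 4-2 3-9 8-13 1-7 3-4 4 0 7 3 5 13 13 19 8 10 10 0 2 2 2 0 17-7 9 0 7 4 7 13 14 0 3 2 1 0 18-4 9 0 8-2 1 0 12 2 2 0 2"/>
exit: south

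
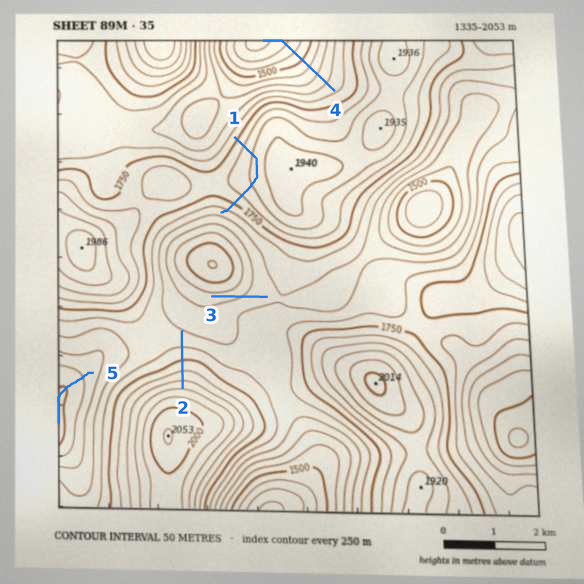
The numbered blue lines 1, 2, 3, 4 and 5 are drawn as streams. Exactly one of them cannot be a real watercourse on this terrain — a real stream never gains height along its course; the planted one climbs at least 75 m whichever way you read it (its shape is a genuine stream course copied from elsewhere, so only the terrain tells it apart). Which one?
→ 1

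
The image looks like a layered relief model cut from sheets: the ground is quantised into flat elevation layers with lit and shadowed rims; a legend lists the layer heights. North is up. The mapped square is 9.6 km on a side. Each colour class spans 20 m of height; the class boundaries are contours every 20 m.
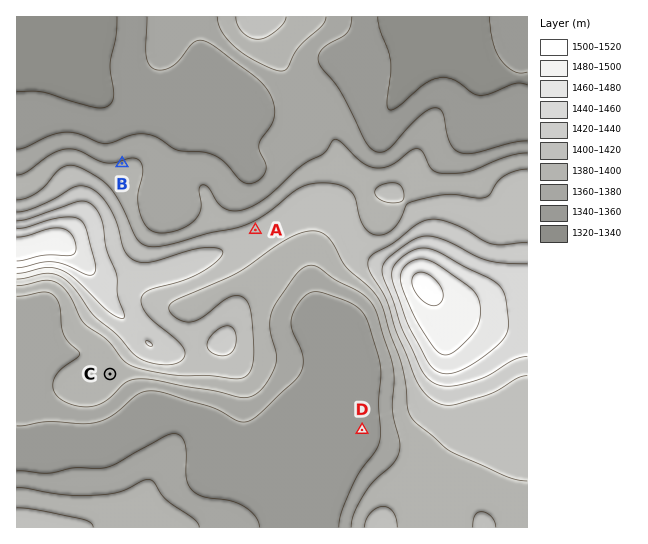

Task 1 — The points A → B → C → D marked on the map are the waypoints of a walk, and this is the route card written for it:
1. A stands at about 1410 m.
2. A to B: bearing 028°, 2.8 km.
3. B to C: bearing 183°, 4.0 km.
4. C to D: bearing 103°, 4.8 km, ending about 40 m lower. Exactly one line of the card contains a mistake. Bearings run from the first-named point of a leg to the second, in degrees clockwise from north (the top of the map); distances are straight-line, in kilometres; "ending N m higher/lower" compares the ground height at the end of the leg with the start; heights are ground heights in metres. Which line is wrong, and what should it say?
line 2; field bearing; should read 297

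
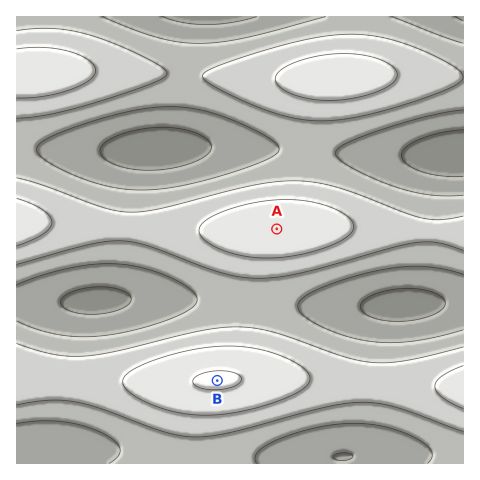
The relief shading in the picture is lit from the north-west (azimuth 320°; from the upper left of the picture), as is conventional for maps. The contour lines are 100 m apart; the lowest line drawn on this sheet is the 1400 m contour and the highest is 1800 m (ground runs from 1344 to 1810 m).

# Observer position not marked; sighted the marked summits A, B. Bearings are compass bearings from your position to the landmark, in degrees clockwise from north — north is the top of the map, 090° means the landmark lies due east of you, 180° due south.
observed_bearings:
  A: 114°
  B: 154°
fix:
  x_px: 106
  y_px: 153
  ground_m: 1390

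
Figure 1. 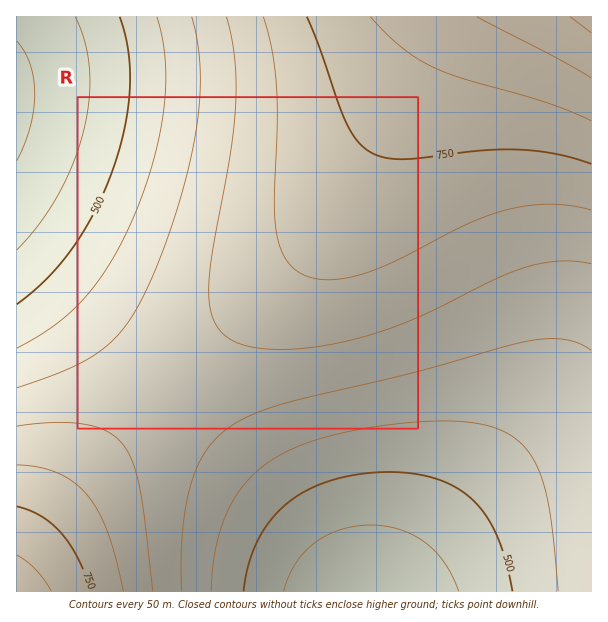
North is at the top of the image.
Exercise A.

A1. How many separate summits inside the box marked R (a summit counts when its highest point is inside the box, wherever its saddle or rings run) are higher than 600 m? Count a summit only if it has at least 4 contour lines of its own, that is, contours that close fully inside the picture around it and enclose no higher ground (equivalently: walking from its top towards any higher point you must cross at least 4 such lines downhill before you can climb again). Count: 0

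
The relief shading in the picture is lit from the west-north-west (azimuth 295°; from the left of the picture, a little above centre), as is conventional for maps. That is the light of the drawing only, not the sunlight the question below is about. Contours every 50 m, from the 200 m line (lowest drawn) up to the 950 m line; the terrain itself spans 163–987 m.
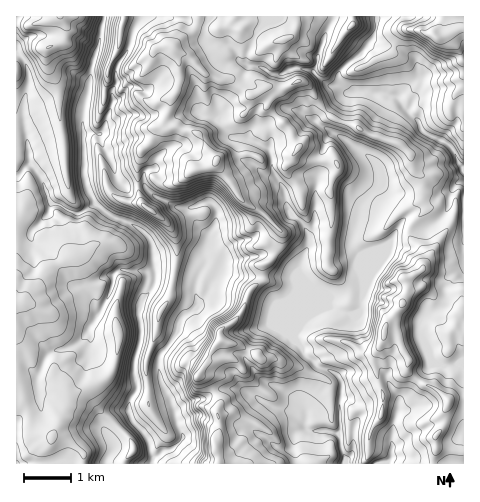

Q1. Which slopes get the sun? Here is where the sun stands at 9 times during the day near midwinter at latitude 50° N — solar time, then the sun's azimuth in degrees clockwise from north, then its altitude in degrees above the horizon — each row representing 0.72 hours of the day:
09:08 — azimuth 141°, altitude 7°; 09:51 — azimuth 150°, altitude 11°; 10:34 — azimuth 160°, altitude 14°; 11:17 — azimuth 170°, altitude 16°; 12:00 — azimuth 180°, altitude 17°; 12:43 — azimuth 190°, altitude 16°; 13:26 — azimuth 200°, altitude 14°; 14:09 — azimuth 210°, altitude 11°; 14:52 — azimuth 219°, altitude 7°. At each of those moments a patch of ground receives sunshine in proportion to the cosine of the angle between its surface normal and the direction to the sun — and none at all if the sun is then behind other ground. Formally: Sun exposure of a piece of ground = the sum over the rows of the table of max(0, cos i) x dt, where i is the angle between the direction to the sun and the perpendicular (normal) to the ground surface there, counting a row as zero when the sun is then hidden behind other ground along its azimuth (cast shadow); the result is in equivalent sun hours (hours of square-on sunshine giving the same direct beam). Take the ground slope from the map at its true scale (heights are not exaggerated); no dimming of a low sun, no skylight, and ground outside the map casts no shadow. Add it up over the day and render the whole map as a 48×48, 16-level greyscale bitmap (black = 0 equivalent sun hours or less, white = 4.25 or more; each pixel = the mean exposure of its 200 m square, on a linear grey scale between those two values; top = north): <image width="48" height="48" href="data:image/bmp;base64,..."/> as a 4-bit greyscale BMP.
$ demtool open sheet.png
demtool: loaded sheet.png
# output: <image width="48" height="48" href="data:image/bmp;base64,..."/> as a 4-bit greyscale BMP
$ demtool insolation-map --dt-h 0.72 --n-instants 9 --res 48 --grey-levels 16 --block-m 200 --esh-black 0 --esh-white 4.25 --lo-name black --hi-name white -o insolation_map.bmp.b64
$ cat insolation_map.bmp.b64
<image width="48" height="48" href="data:image/bmp;base64,Qk32BAAAAAAAAHYAAAAoAAAAMAAAADAAAAABAAQAAAAAAIAEAAATCwAAEwsAABAAAAAAAAAAAAAAABEREQAiIiIAMzMzAERERABVVVUAZmZmAHd3dwCIiIgAmZmZAKqqqgC7u7sAzMzMAN3d3QDu7u4A////AJmIZmeHRMthEiE1QzMhEjImhknZRFV5iHZ5l2JGU1VWMRJWQzIQIRESOWZ3ZWh4ZWZmdiEkViJapDVTUzI3QiIhJmVmd2eHVFVDRDM1YwN5M3dSMzWDNDM0VVOJh3UlhWQzRodnQRaFJGc1VmQRNFZ4VmNrdURVd3VFRXiWEihzNYmERSARNVVVRWU2ZDIVl2VERVeZlzVDR3MRQRI3ZVVmQjZVdmZmd1RFVVeaqUIzWK2CAkZ0VmZ2VneEeIu1AlRFVERopzVEiJ/aqblGmYiGV4h0nLcwAkRERDIjh0ZFm1V3acju3LhBVTVnenAAE0ZTQzIjV0VVZ0Fpu1zcp0Fay6l5dpMTRGZjEkM0WFNlIRE1VHczEBV3d5ealyNGhmVXdCRFWGJYIAAYulAQATaZqjJqhCNVV2V4iGNGZlNYQQATEAAAE0NEIAA2ZDRWZ2d4hmU0UzNVQxARRRABI0IQAAA0ZERDRXiIdVYyMiNFUyEAA4MiNEMhAAAyZ2QzRXdkM0ViJDIkZTIQAFdDRERDNDJAOqZUNURDI0VkJVMRRDMhECd1RERERDMzQ4p1MzNEQ0Z1JWQhMzMyIRipdURFZUMhE1pzMyE0VndSI1UyRDMyIQFnVVV7pEMjZmRUMTIkaIiYQBMzRTMyIleZdVaqZEQxECiWQyIiV3d5m6hEVUMzNDNZp2ZkI0QyAAFGRDMzREVnqoVVZlREWJdFunVGU0QyEAAlQ0RFQzRWZDNZuYZVdzR3q5ZlREZTIhAEVFRDMzMhAAGM11VVaLhZuHdVZURmRCACZWchIyIAACjvlFeFZWmpEUhVZUQ0ZEUxRlZhMQAAFt/3EkeGea2hAZhmVFRDR0eFJURCBYEF7/shJFInrucjNYdmVFRENHZWNDM0qkFLghADvu2s20RUVWeIZVVEM0ZTIyM2Z0N3EDFc3///1jM0Z0VUZ2VUV3ZnMSJHdkRUJYhzR9//gzM1mEVVqoZVaJd4c2J3ZVNTJ5pEVEerUiOHmqmHh1RVeYUyInd2ZVNRR3uWVBE1Q1hlWIdlMiRXmHVFR1ZmZUNCVVe4MRRAESEVQ5lCETe+2DIQKVZmZTMiVjJqqIcgARJmVCUwBK76UgABeVZmZDRkRXeJqnQhNmZXhBEia9gQAABKmFZmZESIYyETMQABNqd2YQBLthAAAAJqxmZmZUNZeFVlZAA0RGmnASZzAAAAATRHd2ZmZmNHRZqIeGVVZop4iIiBAAAAE0REVnV4dnRFiGIjSIeImGaYvLpBAAEjRFRDR5aad2RJh3l0RXm9uEREONgjNFZmZlVWZ4eadGZXaoiGZ2uUNDIAAABqat26mHVDRzeZesczY3aIh5YjMhFJYSZdwje7uneYmzu7zrYycxV5l3I1Voq2m3Q3yiE2h3rf2IdnvJZDRSJGZCJER4V5mYpSm5MjWM7/2aUSNYg0RTIBEkVXiIYySHRTXMpXnf/Hia3JiHlERTEAARVWdmVDEVZ1N9pkaHQSRjFHl6ljNUIQATVTNTVVREZmMiNCEAAEQg=="/>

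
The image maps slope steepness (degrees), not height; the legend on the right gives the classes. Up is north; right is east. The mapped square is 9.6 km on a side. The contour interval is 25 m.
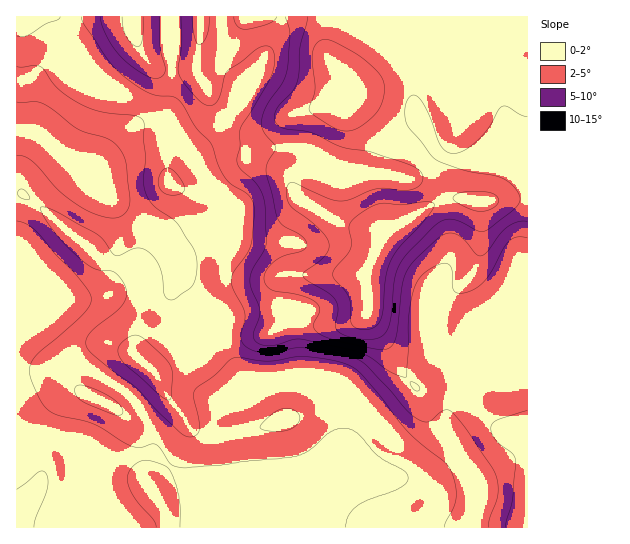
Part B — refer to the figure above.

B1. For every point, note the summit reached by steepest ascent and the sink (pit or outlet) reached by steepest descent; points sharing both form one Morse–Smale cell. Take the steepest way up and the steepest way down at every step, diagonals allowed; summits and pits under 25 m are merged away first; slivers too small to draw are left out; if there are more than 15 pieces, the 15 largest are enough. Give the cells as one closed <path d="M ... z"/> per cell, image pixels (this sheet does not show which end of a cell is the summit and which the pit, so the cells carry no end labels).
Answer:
<path d="M281 16l-108 0-2 35 1 38-7 25-6 5-14 2-14 7-34 35-6 2-3 0 3-1 10-11 14-28 0-32-8-10-22-19-12-5 3-2 0-7-3-34-56 0-1 177 6 0 13 10 66 56 13 5 23 4 4 21 28-1 10-15 0-10 4 7 2 20 13 13 25 16 3 20 39-4 20-11 10-3 23 4 24 0 16-5 9-9 4 10 17 25 8 17 22 26 33 10 7-10 11-5 41 1 17-4 1-188-4-7-14-13-16-6-43-7-13-8-20 21-9 6-24-4-44-3-15-5-16-15-13-5-56 1-22-3-13 6-8 6-7-3 4-1 52-58 17-38 15-24z"/><path d="M527 16l-245 0-3 17-15 24-17 38-52 58-4 1 7 3 8-6 13-6 22 3 56-1 13 5 16 15 15 5 44 3 24 4 9-6 20-21 13 8 18 1 33 8 13 8 12 15z"/><path d="M367 311l-9 9-16 5-24 0-23-4-10 3-20 11-38 4 1 11 16 32 13-1 3 2-9 6-24 10-7 7-7 16-2 13-2 20 2 16 171-2 23 10 13 0 17-7 16-13 4-12-8-22 0-10 5-16-34-10-13-12-21-38-13-18z"/><path d="M37 320l-8 0-13 6 0 201 169 1 0-29-5-22-15-16-13-8 0-20-15-30-12-12-54-34z"/><path d="M454 399l-3 3-4 13 0 10 8 22-2 7-8 11-18 11-9 3-13 0-23-10-157 0-47 4 7 26 0 28 342 1 1-97-25 0-33-24z"/><path d="M26 277l-10 2 0 46 3 0 10-5 10 1 32 36 54 34 12 12 12 22 4 17-1 11 21 16 5 4 32-2 1-36 2-13 7-16 7-7 24-10 9-6-3-2-13 1-16-32-1-11-5 0-12 4-13 14-19 6-19 9-5 0-18-18 0-17 4-24-1-24-49 10-21 0-15-4z"/><path d="M171 16l-98 1 3 33 0 7-3 2 12 5 22 19 9 14 0 22-3 10-12 24-8 11 4-1 34-35 14-7 14-2 6-5 7-25z"/><path d="M22 193l-6 1 1 85 9-2 28 18 15 4 21 0 50-10-3-21-23-4-13-5z"/><path d="M181 265l-8 18-4 5-29 2-4 64 18 18 5 0 19-9 19-6 13-14 15-5 0-12-2-7-25-16-13-13z"/><path d="M527 381l-17 4-41-1-11 5-6 9 18 9 33 24 24 0z"/>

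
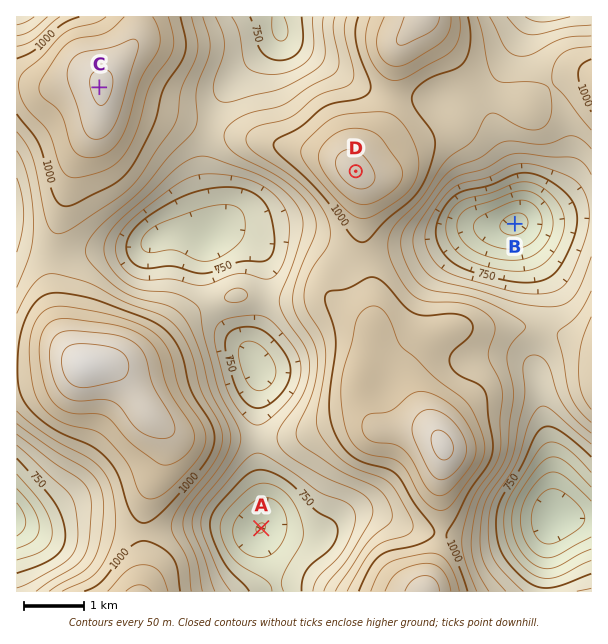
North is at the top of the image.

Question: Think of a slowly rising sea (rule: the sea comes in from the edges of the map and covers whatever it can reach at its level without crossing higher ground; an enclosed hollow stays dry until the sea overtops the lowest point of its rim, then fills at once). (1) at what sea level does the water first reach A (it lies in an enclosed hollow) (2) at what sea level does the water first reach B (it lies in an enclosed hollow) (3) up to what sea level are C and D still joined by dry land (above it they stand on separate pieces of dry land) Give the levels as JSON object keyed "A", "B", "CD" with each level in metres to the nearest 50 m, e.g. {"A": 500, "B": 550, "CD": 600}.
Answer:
{"A": 700, "B": 800, "CD": 900}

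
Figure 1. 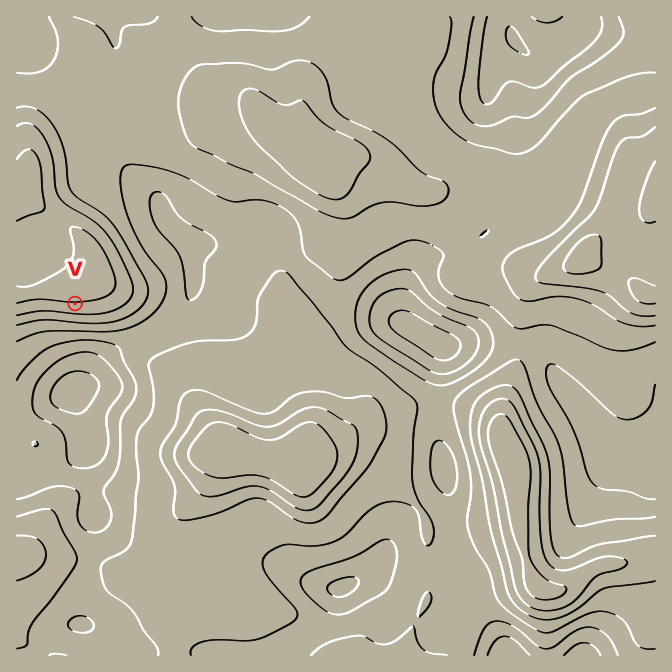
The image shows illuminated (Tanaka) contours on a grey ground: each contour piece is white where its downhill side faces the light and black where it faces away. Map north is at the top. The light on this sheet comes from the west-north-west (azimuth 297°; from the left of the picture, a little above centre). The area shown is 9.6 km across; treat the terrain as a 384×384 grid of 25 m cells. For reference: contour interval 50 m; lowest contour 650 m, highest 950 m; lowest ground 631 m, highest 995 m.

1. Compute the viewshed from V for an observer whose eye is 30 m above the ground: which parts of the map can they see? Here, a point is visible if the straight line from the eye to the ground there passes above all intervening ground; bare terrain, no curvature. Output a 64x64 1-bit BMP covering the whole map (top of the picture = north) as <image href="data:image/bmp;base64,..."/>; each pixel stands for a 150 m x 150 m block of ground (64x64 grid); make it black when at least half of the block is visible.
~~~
<image width="64" height="64" href="data:image/bmp;base64,Qk0+AgAAAAAAAD4AAAAoAAAAQAAAAEAAAAABAAEAAAAAAAACAAATCwAAEwsAAAIAAAAAAAAA////AAAAAAA//8AAAAAAAB//gAAAAAAAAD/AAAAAAAAAH/8AAAAAAAAf/gAAAAAAAB/8AAAAAAAB//AAAAAAAAP/4AAAAAAAB//AAAAAAAD//4AAAAAAAP//AAAAAAAA//4AAAAAAAD//gAAAAAAAP//AAAAAEAA//+AAAAAQAD//8AAAADAAP//wAAAAcAA//+AAAABwAD//4AQAAHAAP//wHgAA8AA///5+AADgAD////4AAeAAP////wAB4AA/////EAPgAD////+4A+AAP/////wH4AA//////AfgAD/////8A/ABP/////wB8A8////+eADwPz////8AAHj/P////wAAef8/8P/+AAD5/7/gH/4AAf//v/AH/gAH/H+/8AH8AB/8f7/gAPxgP/z/gMAAPOA///8AAAAf8D//4AAAAAf4P//gAAAAA////+AAAAAB////4AAAAAD//H/wIAAAAP/8H/j4AAAA8/gP//gAAAHj+Af/2AAAA8HwA//YAAADwAAB/8gAAAeAAAD/wAAAB4AAAP/AAAAHgAAA/8AAAAcAAAD+QAAAAAAAAH5AAAAAAAAAPkAAAAAAAAAeAAAAAAAAAAYAAAAAAAAAAcAAAAAAAAAAQAAAAAAAAAAAAAAAAAAAAAAAAAAAAAAAAAAAAAAAAAAAAAAAAAAAAAAAAAAAAAAAA=="/>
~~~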